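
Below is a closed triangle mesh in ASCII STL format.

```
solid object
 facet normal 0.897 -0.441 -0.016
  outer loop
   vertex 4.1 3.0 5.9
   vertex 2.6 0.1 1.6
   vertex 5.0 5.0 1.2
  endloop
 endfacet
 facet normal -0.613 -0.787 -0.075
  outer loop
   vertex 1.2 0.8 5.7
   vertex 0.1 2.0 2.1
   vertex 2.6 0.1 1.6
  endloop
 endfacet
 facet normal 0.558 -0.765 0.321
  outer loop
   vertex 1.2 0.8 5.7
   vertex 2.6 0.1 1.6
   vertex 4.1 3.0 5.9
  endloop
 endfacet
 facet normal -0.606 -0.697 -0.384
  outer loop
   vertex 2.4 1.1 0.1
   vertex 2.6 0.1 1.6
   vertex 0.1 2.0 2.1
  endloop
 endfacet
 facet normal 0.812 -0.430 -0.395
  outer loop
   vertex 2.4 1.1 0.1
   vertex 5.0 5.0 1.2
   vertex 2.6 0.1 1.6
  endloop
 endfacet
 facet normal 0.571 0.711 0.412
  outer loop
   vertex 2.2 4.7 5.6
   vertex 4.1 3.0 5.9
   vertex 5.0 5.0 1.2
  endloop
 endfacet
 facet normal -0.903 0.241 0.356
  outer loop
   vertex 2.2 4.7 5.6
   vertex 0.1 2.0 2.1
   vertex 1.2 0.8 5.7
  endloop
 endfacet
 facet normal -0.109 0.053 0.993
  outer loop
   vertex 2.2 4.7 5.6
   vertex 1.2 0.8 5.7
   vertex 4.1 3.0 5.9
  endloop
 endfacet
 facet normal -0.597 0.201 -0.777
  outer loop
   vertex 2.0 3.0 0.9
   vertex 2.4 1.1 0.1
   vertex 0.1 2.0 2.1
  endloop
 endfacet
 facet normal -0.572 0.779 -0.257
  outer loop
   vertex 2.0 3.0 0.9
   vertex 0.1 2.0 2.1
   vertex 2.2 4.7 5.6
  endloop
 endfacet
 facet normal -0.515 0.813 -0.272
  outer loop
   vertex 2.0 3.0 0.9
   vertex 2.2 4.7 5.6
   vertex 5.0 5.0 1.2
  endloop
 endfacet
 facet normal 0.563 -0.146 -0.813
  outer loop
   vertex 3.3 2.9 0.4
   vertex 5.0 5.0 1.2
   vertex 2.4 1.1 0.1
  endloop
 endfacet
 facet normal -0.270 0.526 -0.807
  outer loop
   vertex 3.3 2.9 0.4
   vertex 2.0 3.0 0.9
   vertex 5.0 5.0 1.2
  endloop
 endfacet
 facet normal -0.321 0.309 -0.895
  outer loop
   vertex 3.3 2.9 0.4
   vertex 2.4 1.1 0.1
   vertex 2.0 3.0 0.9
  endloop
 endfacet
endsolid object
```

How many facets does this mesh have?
14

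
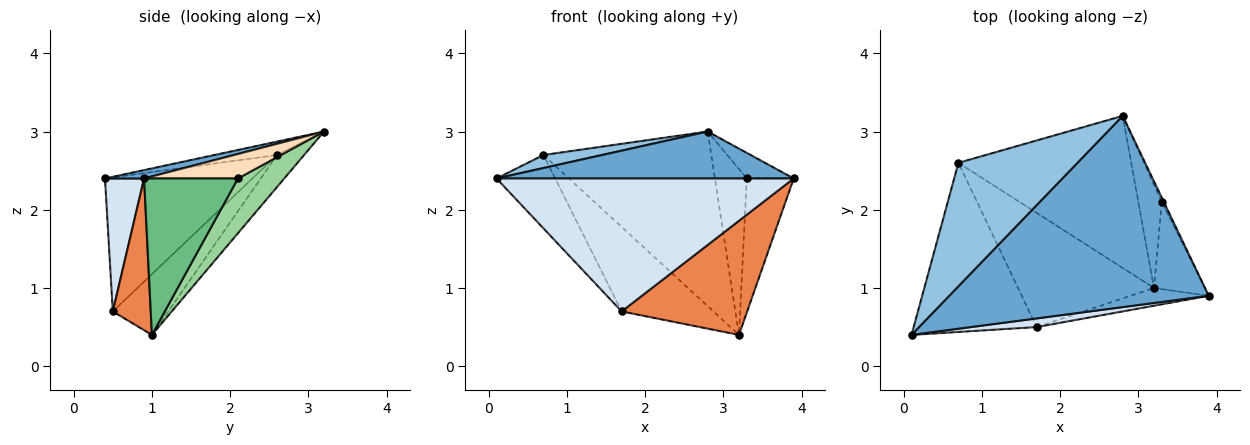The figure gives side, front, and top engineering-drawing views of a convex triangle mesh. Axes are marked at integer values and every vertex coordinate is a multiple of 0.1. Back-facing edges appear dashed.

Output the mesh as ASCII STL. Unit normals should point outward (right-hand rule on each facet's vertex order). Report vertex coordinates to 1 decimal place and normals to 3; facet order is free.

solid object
 facet normal 0.031 -0.238 0.971
  outer loop
   vertex 2.8 3.2 3.0
   vertex 0.1 0.4 2.4
   vertex 3.9 0.9 2.4
  endloop
 endfacet
 facet normal -0.111 -0.104 0.988
  outer loop
   vertex 0.7 2.6 2.7
   vertex 0.1 0.4 2.4
   vertex 2.8 3.2 3.0
  endloop
 endfacet
 facet normal -0.121 0.749 -0.652
  outer loop
   vertex 0.7 2.6 2.7
   vertex 2.8 3.2 3.0
   vertex 3.2 1.0 0.4
  endloop
 endfacet
 facet normal 0.130 -0.989 0.064
  outer loop
   vertex 1.7 0.5 0.7
   vertex 3.9 0.9 2.4
   vertex 0.1 0.4 2.4
  endloop
 endfacet
 facet normal 0.286 -0.947 -0.147
  outer loop
   vertex 1.7 0.5 0.7
   vertex 3.2 1.0 0.4
   vertex 3.9 0.9 2.4
  endloop
 endfacet
 facet normal -0.707 0.281 -0.649
  outer loop
   vertex 1.7 0.5 0.7
   vertex 0.1 0.4 2.4
   vertex 0.7 2.6 2.7
  endloop
 endfacet
 facet normal -0.338 0.560 -0.757
  outer loop
   vertex 1.7 0.5 0.7
   vertex 0.7 2.6 2.7
   vertex 3.2 1.0 0.4
  endloop
 endfacet
 facet normal 0.892 0.446 -0.074
  outer loop
   vertex 3.3 2.1 2.4
   vertex 2.8 3.2 3.0
   vertex 3.9 0.9 2.4
  endloop
 endfacet
 facet normal 0.859 0.429 -0.279
  outer loop
   vertex 3.3 2.1 2.4
   vertex 3.9 0.9 2.4
   vertex 3.2 1.0 0.4
  endloop
 endfacet
 facet normal 0.777 0.535 -0.333
  outer loop
   vertex 3.3 2.1 2.4
   vertex 3.2 1.0 0.4
   vertex 2.8 3.2 3.0
  endloop
 endfacet
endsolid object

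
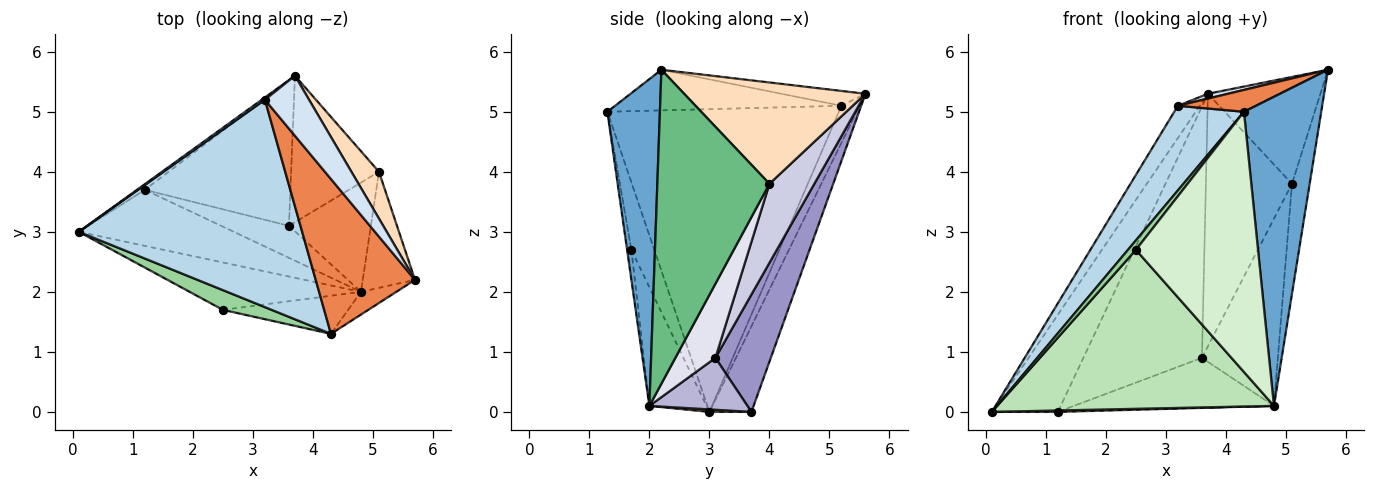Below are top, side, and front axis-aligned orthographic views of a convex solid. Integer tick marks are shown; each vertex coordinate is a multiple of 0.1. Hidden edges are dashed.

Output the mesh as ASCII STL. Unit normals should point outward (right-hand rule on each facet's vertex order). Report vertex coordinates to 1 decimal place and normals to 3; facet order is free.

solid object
 facet normal 0.561 -0.826 -0.061
  outer loop
   vertex 4.8 2.0 0.1
   vertex 5.7 2.2 5.7
   vertex 4.3 1.3 5.0
  endloop
 endfacet
 facet normal -0.637 0.769 0.056
  outer loop
   vertex 3.2 5.2 5.1
   vertex 3.7 5.6 5.3
   vertex 0.1 3.0 0.0
  endloop
 endfacet
 facet normal -0.782 -0.235 0.577
  outer loop
   vertex 3.2 5.2 5.1
   vertex 0.1 3.0 0.0
   vertex 4.3 1.3 5.0
  endloop
 endfacet
 facet normal -0.318 -0.076 0.945
  outer loop
   vertex 3.2 5.2 5.1
   vertex 5.7 2.2 5.7
   vertex 3.7 5.6 5.3
  endloop
 endfacet
 facet normal -0.376 -0.129 0.918
  outer loop
   vertex 3.2 5.2 5.1
   vertex 4.3 1.3 5.0
   vertex 5.7 2.2 5.7
  endloop
 endfacet
 facet normal -0.536 0.843 -0.049
  outer loop
   vertex 1.2 3.7 0.0
   vertex 0.1 3.0 0.0
   vertex 3.7 5.6 5.3
  endloop
 endfacet
 facet normal 0.016 -0.025 -1.000
  outer loop
   vertex 1.2 3.7 0.0
   vertex 4.8 2.0 0.1
   vertex 0.1 3.0 0.0
  endloop
 endfacet
 facet normal 0.828 0.514 0.225
  outer loop
   vertex 5.1 4.0 3.8
   vertex 3.7 5.6 5.3
   vertex 5.7 2.2 5.7
  endloop
 endfacet
 facet normal 0.975 0.154 -0.162
  outer loop
   vertex 5.1 4.0 3.8
   vertex 5.7 2.2 5.7
   vertex 4.8 2.0 0.1
  endloop
 endfacet
 facet normal -0.781 -0.270 0.564
  outer loop
   vertex 2.5 1.7 2.7
   vertex 4.3 1.3 5.0
   vertex 0.1 3.0 0.0
  endloop
 endfacet
 facet normal -0.194 -0.940 -0.280
  outer loop
   vertex 2.5 1.7 2.7
   vertex 0.1 3.0 0.0
   vertex 4.8 2.0 0.1
  endloop
 endfacet
 facet normal -0.035 -0.989 -0.145
  outer loop
   vertex 2.5 1.7 2.7
   vertex 4.8 2.0 0.1
   vertex 4.3 1.3 5.0
  endloop
 endfacet
 facet normal 0.375 0.802 -0.464
  outer loop
   vertex 3.6 3.1 0.9
   vertex 1.2 3.7 0.0
   vertex 3.7 5.6 5.3
  endloop
 endfacet
 facet normal 0.381 0.779 -0.498
  outer loop
   vertex 3.6 3.1 0.9
   vertex 4.8 2.0 0.1
   vertex 1.2 3.7 0.0
  endloop
 endfacet
 facet normal 0.411 0.789 -0.457
  outer loop
   vertex 3.6 3.1 0.9
   vertex 3.7 5.6 5.3
   vertex 5.1 4.0 3.8
  endloop
 endfacet
 facet normal 0.415 0.786 -0.458
  outer loop
   vertex 3.6 3.1 0.9
   vertex 5.1 4.0 3.8
   vertex 4.8 2.0 0.1
  endloop
 endfacet
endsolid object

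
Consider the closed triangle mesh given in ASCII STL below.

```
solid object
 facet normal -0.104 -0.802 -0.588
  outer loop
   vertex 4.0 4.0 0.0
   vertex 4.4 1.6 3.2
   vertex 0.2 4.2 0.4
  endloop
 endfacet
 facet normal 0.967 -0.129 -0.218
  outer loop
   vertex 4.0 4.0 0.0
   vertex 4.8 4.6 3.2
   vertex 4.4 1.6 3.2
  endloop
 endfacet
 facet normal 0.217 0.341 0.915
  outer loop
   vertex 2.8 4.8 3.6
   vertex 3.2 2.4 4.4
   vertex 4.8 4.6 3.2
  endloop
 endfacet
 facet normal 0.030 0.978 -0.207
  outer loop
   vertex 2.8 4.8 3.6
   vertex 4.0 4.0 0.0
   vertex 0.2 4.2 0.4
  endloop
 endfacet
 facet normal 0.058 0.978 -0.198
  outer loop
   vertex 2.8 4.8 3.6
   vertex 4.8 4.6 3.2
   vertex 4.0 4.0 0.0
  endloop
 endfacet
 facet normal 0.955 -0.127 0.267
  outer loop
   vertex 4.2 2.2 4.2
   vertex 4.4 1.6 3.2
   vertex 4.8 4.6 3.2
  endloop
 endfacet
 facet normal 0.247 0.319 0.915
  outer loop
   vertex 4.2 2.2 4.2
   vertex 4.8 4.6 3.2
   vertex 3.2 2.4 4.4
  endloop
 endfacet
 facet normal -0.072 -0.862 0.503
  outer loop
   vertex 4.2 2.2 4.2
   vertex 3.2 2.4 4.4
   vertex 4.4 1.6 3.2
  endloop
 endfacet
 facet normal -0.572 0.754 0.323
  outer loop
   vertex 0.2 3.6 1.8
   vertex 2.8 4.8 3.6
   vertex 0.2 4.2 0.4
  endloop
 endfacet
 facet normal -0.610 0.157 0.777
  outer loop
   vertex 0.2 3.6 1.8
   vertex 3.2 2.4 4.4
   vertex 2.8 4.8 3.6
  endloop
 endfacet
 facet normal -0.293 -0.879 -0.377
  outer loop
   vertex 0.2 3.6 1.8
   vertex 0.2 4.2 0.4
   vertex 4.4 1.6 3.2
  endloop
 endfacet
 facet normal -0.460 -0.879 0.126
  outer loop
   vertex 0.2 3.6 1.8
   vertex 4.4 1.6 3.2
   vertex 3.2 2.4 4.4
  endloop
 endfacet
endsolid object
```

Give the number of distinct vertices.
8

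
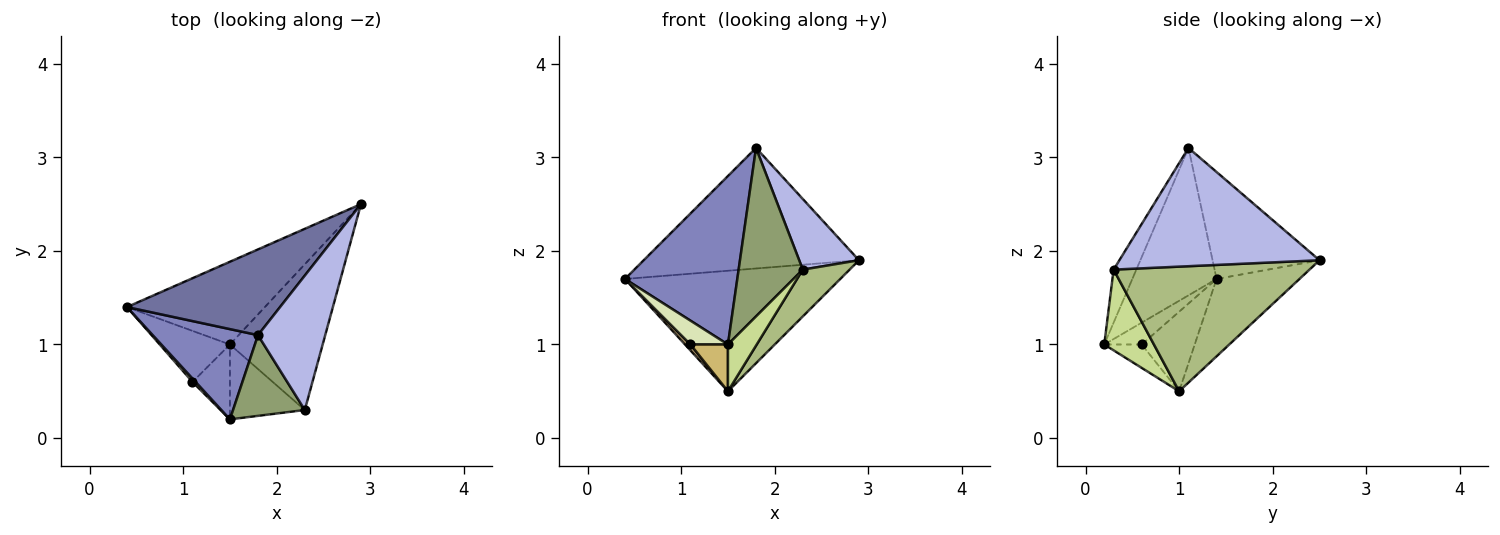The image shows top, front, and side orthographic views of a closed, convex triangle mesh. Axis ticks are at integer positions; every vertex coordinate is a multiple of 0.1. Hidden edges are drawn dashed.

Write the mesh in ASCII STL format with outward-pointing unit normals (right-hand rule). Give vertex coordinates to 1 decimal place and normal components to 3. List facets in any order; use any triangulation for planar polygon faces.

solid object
 facet normal -0.375 0.755 0.537
  outer loop
   vertex 1.8 1.1 3.1
   vertex 2.9 2.5 1.9
   vertex 0.4 1.4 1.7
  endloop
 endfacet
 facet normal -0.551 -0.735 0.394
  outer loop
   vertex 1.8 1.1 3.1
   vertex 0.4 1.4 1.7
   vertex 1.5 0.2 1.0
  endloop
 endfacet
 facet normal -0.303 0.786 -0.539
  outer loop
   vertex 1.5 1.0 0.5
   vertex 0.4 1.4 1.7
   vertex 2.9 2.5 1.9
  endloop
 endfacet
 facet normal 0.842 -0.251 0.478
  outer loop
   vertex 2.3 0.3 1.8
   vertex 2.9 2.5 1.9
   vertex 1.8 1.1 3.1
  endloop
 endfacet
 facet normal -0.304 -0.859 0.412
  outer loop
   vertex 2.3 0.3 1.8
   vertex 1.8 1.1 3.1
   vertex 1.5 0.2 1.0
  endloop
 endfacet
 facet normal 0.788 -0.188 -0.586
  outer loop
   vertex 2.3 0.3 1.8
   vertex 1.5 1.0 0.5
   vertex 2.9 2.5 1.9
  endloop
 endfacet
 facet normal 0.675 -0.391 -0.626
  outer loop
   vertex 2.3 0.3 1.8
   vertex 1.5 0.2 1.0
   vertex 1.5 1.0 0.5
  endloop
 endfacet
 facet normal -0.704 -0.704 0.101
  outer loop
   vertex 1.1 0.6 1.0
   vertex 1.5 0.2 1.0
   vertex 0.4 1.4 1.7
  endloop
 endfacet
 facet normal -0.748 -0.077 -0.660
  outer loop
   vertex 1.1 0.6 1.0
   vertex 0.4 1.4 1.7
   vertex 1.5 1.0 0.5
  endloop
 endfacet
 facet normal -0.468 -0.468 -0.749
  outer loop
   vertex 1.1 0.6 1.0
   vertex 1.5 1.0 0.5
   vertex 1.5 0.2 1.0
  endloop
 endfacet
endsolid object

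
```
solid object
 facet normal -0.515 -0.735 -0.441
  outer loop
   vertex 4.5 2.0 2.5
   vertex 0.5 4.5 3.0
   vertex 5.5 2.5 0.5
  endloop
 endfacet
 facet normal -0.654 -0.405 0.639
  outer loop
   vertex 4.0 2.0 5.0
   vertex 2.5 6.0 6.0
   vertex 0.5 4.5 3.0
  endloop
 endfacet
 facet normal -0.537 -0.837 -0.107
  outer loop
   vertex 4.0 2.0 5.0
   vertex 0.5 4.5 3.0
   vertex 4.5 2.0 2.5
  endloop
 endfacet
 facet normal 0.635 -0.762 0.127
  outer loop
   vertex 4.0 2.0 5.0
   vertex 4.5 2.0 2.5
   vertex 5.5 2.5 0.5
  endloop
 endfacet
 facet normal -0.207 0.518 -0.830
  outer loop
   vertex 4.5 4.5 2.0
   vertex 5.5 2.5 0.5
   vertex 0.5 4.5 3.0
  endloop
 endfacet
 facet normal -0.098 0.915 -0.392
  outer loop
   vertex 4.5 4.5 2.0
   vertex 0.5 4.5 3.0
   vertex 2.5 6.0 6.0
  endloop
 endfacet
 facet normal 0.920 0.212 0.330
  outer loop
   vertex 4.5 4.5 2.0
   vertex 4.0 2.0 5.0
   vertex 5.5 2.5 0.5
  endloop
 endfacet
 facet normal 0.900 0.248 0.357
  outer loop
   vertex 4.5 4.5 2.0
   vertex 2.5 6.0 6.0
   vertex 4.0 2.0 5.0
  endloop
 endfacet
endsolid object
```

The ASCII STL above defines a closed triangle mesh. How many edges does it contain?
12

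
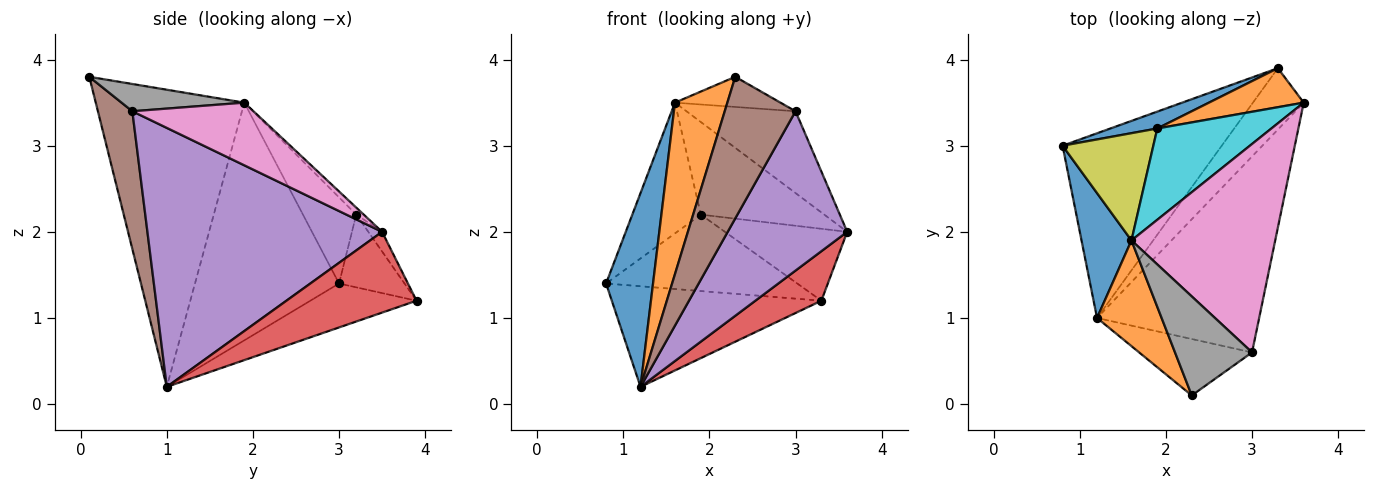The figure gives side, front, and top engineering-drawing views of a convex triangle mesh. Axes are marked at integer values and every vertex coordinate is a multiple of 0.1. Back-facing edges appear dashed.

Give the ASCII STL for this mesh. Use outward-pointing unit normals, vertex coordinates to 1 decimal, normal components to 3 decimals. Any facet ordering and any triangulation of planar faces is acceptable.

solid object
 facet normal -0.932 -0.304 0.196
  outer loop
   vertex 1.6 1.9 3.5
   vertex 0.8 3.0 1.4
   vertex 1.2 1.0 0.2
  endloop
 endfacet
 facet normal -0.924 -0.326 0.201
  outer loop
   vertex 1.6 1.9 3.5
   vertex 1.2 1.0 0.2
   vertex 2.3 0.1 3.8
  endloop
 endfacet
 facet normal -0.236 0.465 -0.853
  outer loop
   vertex 3.3 3.9 1.2
   vertex 1.2 1.0 0.2
   vertex 0.8 3.0 1.4
  endloop
 endfacet
 facet normal 0.778 -0.395 -0.489
  outer loop
   vertex 3.3 3.9 1.2
   vertex 3.6 3.5 2.0
   vertex 1.2 1.0 0.2
  endloop
 endfacet
 facet normal 0.778 -0.396 -0.487
  outer loop
   vertex 3.0 0.6 3.4
   vertex 1.2 1.0 0.2
   vertex 3.6 3.5 2.0
  endloop
 endfacet
 facet normal 0.412 -0.846 -0.337
  outer loop
   vertex 3.0 0.6 3.4
   vertex 2.3 0.1 3.8
   vertex 1.2 1.0 0.2
  endloop
 endfacet
 facet normal 0.376 0.339 0.863
  outer loop
   vertex 3.0 0.6 3.4
   vertex 3.6 3.5 2.0
   vertex 1.6 1.9 3.5
  endloop
 endfacet
 facet normal 0.321 0.276 0.906
  outer loop
   vertex 3.0 0.6 3.4
   vertex 1.6 1.9 3.5
   vertex 2.3 0.1 3.8
  endloop
 endfacet
 facet normal -0.516 0.662 0.543
  outer loop
   vertex 1.9 3.2 2.2
   vertex 0.8 3.0 1.4
   vertex 1.6 1.9 3.5
  endloop
 endfacet
 facet normal -0.043 0.711 0.701
  outer loop
   vertex 1.9 3.2 2.2
   vertex 1.6 1.9 3.5
   vertex 3.6 3.5 2.0
  endloop
 endfacet
 facet normal -0.317 0.926 0.204
  outer loop
   vertex 1.9 3.2 2.2
   vertex 3.3 3.9 1.2
   vertex 0.8 3.0 1.4
  endloop
 endfacet
 facet normal -0.099 0.875 0.474
  outer loop
   vertex 1.9 3.2 2.2
   vertex 3.6 3.5 2.0
   vertex 3.3 3.9 1.2
  endloop
 endfacet
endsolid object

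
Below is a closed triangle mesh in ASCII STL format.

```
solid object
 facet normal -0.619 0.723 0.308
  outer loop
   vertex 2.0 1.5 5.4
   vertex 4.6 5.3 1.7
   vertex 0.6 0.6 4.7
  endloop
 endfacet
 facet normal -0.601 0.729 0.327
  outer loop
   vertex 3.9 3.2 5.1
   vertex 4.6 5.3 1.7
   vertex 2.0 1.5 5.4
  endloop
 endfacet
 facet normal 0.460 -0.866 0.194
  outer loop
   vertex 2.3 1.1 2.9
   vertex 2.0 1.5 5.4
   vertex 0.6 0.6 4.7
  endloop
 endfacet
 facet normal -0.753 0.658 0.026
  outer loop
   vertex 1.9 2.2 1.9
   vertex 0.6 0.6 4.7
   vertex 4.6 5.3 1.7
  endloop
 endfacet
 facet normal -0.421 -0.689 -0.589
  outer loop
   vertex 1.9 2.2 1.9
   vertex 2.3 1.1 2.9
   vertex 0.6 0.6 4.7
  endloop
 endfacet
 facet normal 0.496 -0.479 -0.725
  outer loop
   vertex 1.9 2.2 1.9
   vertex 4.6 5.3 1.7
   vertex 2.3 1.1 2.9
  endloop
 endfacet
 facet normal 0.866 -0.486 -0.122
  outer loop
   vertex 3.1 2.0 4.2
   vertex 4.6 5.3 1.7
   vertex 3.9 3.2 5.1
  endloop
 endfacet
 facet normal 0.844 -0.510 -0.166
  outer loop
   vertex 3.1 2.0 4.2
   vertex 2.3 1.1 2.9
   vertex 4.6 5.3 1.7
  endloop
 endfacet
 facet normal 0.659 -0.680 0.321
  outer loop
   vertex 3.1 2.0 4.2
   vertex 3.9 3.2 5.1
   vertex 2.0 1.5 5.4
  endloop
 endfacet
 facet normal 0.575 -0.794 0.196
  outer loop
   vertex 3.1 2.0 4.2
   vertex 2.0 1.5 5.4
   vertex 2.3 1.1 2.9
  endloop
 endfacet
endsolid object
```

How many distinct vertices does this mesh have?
7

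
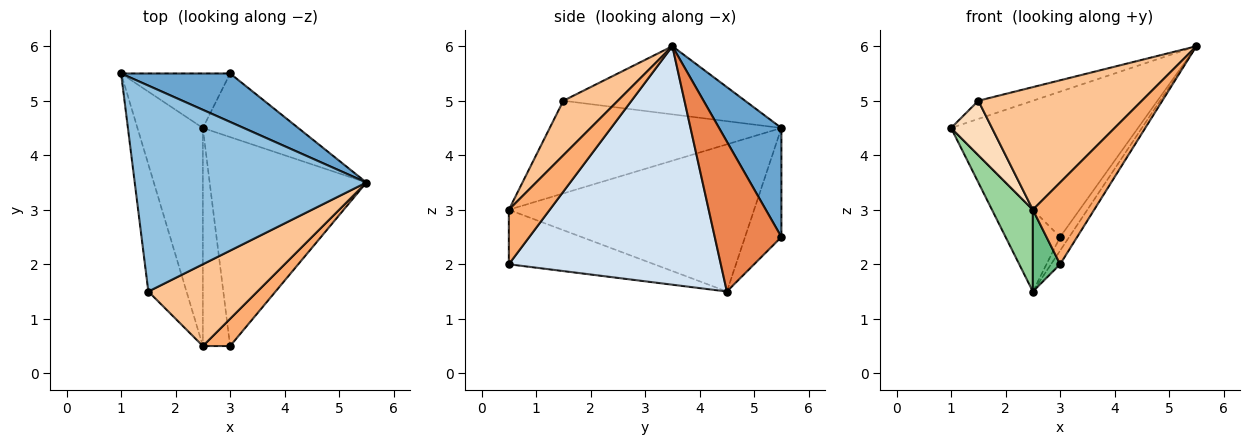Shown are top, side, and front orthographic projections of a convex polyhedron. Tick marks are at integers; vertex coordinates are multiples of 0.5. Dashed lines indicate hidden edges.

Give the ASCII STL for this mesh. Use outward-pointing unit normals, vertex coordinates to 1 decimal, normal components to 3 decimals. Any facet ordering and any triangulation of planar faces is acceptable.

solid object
 facet normal 0.302 0.905 0.302
  outer loop
   vertex 3.0 5.5 2.5
   vertex 1.0 5.5 4.5
   vertex 5.5 3.5 6.0
  endloop
 endfacet
 facet normal -0.281 0.084 0.956
  outer loop
   vertex 1.5 1.5 5.0
   vertex 5.5 3.5 6.0
   vertex 1.0 5.5 4.5
  endloop
 endfacet
 facet normal -0.485 0.728 -0.485
  outer loop
   vertex 2.5 4.5 1.5
   vertex 1.0 5.5 4.5
   vertex 3.0 5.5 2.5
  endloop
 endfacet
 facet normal 0.835 0.036 -0.549
  outer loop
   vertex 2.5 4.5 1.5
   vertex 5.5 3.5 6.0
   vertex 3.0 0.5 2.0
  endloop
 endfacet
 facet normal 0.838 0.114 -0.533
  outer loop
   vertex 2.5 4.5 1.5
   vertex 3.0 5.5 2.5
   vertex 5.5 3.5 6.0
  endloop
 endfacet
 facet normal 0.535 -0.802 0.267
  outer loop
   vertex 2.5 0.5 3.0
   vertex 3.0 0.5 2.0
   vertex 5.5 3.5 6.0
  endloop
 endfacet
 facet normal 0.267 -0.802 0.535
  outer loop
   vertex 2.5 0.5 3.0
   vertex 5.5 3.5 6.0
   vertex 1.5 1.5 5.0
  endloop
 endfacet
 facet normal -0.913 -0.161 -0.376
  outer loop
   vertex 2.5 0.5 3.0
   vertex 1.5 1.5 5.0
   vertex 1.0 5.5 4.5
  endloop
 endfacet
 facet normal -0.882 -0.165 -0.441
  outer loop
   vertex 2.5 0.5 3.0
   vertex 2.5 4.5 1.5
   vertex 3.0 0.5 2.0
  endloop
 endfacet
 facet normal -0.903 -0.151 -0.402
  outer loop
   vertex 2.5 0.5 3.0
   vertex 1.0 5.5 4.5
   vertex 2.5 4.5 1.5
  endloop
 endfacet
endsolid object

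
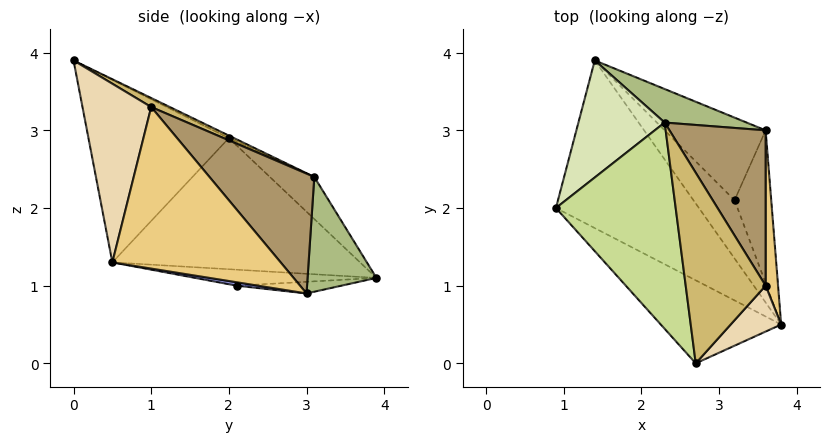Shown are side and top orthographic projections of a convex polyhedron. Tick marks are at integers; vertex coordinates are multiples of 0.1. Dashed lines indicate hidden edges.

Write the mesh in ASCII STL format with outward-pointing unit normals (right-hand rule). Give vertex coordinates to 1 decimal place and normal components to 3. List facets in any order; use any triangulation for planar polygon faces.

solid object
 facet normal -0.582 -0.716 -0.384
  outer loop
   vertex 2.7 0.0 3.9
   vertex 0.9 2.0 2.9
   vertex 3.8 0.5 1.3
  endloop
 endfacet
 facet normal -0.600 -0.462 -0.654
  outer loop
   vertex 1.4 3.9 1.1
   vertex 3.8 0.5 1.3
   vertex 0.9 2.0 2.9
  endloop
 endfacet
 facet normal 0.092 -0.150 -0.984
  outer loop
   vertex 3.2 2.1 1.0
   vertex 3.6 3.0 0.9
   vertex 3.8 0.5 1.3
  endloop
 endfacet
 facet normal -0.346 -0.297 -0.890
  outer loop
   vertex 3.2 2.1 1.0
   vertex 3.8 0.5 1.3
   vertex 1.4 3.9 1.1
  endloop
 endfacet
 facet normal -0.114 -0.059 -0.992
  outer loop
   vertex 3.2 2.1 1.0
   vertex 1.4 3.9 1.1
   vertex 3.6 3.0 0.9
  endloop
 endfacet
 facet normal 0.385 0.881 0.275
  outer loop
   vertex 2.3 3.1 2.4
   vertex 3.6 3.0 0.9
   vertex 1.4 3.9 1.1
  endloop
 endfacet
 facet normal -0.019 0.434 0.901
  outer loop
   vertex 2.3 3.1 2.4
   vertex 0.9 2.0 2.9
   vertex 2.7 0.0 3.9
  endloop
 endfacet
 facet normal -0.315 0.695 0.646
  outer loop
   vertex 2.3 3.1 2.4
   vertex 1.4 3.9 1.1
   vertex 0.9 2.0 2.9
  endloop
 endfacet
 facet normal 0.624 0.601 0.500
  outer loop
   vertex 3.6 1.0 3.3
   vertex 3.6 3.0 0.9
   vertex 2.3 3.1 2.4
  endloop
 endfacet
 facet normal 0.100 0.444 0.890
  outer loop
   vertex 3.6 1.0 3.3
   vertex 2.3 3.1 2.4
   vertex 2.7 0.0 3.9
  endloop
 endfacet
 facet normal 0.993 0.092 0.076
  outer loop
   vertex 3.6 1.0 3.3
   vertex 3.8 0.5 1.3
   vertex 3.6 3.0 0.9
  endloop
 endfacet
 facet normal 0.787 -0.575 0.222
  outer loop
   vertex 3.6 1.0 3.3
   vertex 2.7 0.0 3.9
   vertex 3.8 0.5 1.3
  endloop
 endfacet
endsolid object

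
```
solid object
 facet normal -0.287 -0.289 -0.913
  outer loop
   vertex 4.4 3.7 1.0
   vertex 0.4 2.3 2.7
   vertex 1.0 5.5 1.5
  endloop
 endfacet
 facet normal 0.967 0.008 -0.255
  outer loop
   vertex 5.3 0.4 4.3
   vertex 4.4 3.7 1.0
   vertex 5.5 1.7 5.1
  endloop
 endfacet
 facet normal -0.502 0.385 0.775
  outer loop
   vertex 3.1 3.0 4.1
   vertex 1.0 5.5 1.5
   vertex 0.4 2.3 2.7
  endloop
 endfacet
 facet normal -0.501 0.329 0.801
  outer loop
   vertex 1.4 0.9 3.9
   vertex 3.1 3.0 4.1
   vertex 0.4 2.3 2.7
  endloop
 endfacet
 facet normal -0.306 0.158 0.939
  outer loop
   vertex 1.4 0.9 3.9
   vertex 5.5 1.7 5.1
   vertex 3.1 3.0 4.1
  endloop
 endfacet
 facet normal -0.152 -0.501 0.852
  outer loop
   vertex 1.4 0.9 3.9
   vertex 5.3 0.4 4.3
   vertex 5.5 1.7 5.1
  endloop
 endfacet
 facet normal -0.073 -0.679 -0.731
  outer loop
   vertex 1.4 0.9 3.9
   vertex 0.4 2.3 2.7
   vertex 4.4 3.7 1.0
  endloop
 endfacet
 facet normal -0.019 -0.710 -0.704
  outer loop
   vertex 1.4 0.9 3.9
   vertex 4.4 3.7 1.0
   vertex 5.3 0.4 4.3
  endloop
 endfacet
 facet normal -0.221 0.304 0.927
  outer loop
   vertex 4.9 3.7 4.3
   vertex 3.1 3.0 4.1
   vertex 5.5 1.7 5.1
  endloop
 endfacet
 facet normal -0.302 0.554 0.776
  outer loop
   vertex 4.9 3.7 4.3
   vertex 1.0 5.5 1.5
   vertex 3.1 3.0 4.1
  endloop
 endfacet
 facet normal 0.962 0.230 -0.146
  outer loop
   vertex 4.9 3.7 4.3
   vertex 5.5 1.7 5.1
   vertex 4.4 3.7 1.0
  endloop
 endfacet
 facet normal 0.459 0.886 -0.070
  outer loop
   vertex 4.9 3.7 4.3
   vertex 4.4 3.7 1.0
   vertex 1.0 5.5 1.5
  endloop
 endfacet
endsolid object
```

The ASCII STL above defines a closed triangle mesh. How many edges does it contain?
18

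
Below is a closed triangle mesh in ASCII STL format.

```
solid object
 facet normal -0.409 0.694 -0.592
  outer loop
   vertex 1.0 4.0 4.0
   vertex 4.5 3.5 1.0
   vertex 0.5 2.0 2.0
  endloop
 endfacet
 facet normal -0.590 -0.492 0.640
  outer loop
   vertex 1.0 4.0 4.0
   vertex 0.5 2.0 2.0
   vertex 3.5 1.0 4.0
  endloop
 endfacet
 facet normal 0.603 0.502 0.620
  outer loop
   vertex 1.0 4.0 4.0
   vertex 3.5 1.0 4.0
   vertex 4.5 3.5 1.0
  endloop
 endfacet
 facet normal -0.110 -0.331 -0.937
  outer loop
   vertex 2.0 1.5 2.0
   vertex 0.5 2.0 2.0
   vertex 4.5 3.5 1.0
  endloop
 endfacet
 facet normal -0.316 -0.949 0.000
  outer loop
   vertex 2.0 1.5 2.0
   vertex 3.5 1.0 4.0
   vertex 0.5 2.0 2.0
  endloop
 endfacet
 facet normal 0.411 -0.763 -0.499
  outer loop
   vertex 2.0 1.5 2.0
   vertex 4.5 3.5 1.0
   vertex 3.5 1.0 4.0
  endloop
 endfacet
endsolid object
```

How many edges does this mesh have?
9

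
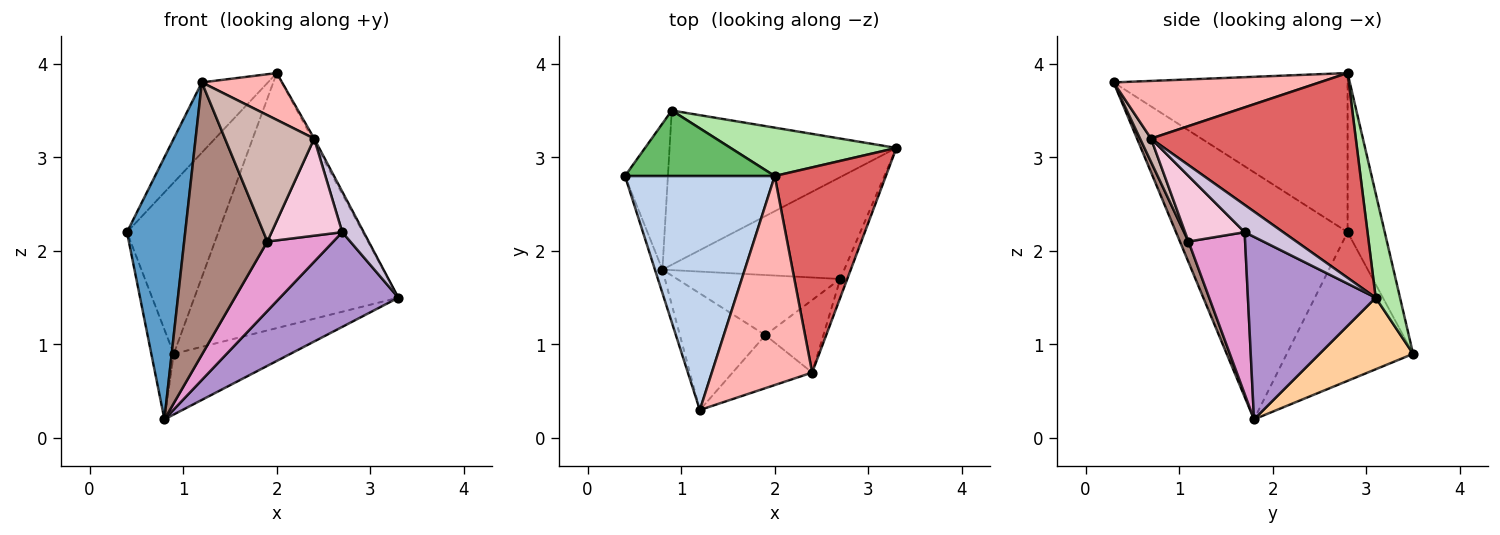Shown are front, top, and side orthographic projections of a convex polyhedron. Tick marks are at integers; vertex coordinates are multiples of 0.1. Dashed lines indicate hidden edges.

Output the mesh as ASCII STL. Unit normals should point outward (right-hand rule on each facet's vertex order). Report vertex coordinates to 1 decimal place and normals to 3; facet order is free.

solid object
 facet normal -0.947 -0.321 -0.029
  outer loop
   vertex 0.8 1.8 0.2
   vertex 1.2 0.3 3.8
   vertex 0.4 2.8 2.2
  endloop
 endfacet
 facet normal -0.713 0.201 0.671
  outer loop
   vertex 2.0 2.8 3.9
   vertex 0.4 2.8 2.2
   vertex 1.2 0.3 3.8
  endloop
 endfacet
 facet normal -0.947 0.168 -0.274
  outer loop
   vertex 0.9 3.5 0.9
   vertex 0.8 1.8 0.2
   vertex 0.4 2.8 2.2
  endloop
 endfacet
 facet normal 0.282 0.351 -0.893
  outer loop
   vertex 0.9 3.5 0.9
   vertex 3.3 3.1 1.5
   vertex 0.8 1.8 0.2
  endloop
 endfacet
 facet normal -0.355 0.873 0.334
  outer loop
   vertex 0.9 3.5 0.9
   vertex 0.4 2.8 2.2
   vertex 2.0 2.8 3.9
  endloop
 endfacet
 facet normal 0.116 0.976 0.185
  outer loop
   vertex 0.9 3.5 0.9
   vertex 2.0 2.8 3.9
   vertex 3.3 3.1 1.5
  endloop
 endfacet
 facet normal 0.879 0.008 0.477
  outer loop
   vertex 2.4 0.7 3.2
   vertex 3.3 3.1 1.5
   vertex 2.0 2.8 3.9
  endloop
 endfacet
 facet normal 0.489 -0.191 0.851
  outer loop
   vertex 2.4 0.7 3.2
   vertex 2.0 2.8 3.9
   vertex 1.2 0.3 3.8
  endloop
 endfacet
 facet normal 0.592 -0.549 -0.590
  outer loop
   vertex 2.7 1.7 2.2
   vertex 0.8 1.8 0.2
   vertex 3.3 3.1 1.5
  endloop
 endfacet
 facet normal 0.852 -0.475 -0.219
  outer loop
   vertex 2.7 1.7 2.2
   vertex 3.3 3.1 1.5
   vertex 2.4 0.7 3.2
  endloop
 endfacet
 facet normal 0.094 -0.915 -0.392
  outer loop
   vertex 1.9 1.1 2.1
   vertex 1.2 0.3 3.8
   vertex 0.8 1.8 0.2
  endloop
 endfacet
 facet normal 0.113 -0.916 -0.385
  outer loop
   vertex 1.9 1.1 2.1
   vertex 2.4 0.7 3.2
   vertex 1.2 0.3 3.8
  endloop
 endfacet
 facet normal 0.544 -0.634 -0.549
  outer loop
   vertex 1.9 1.1 2.1
   vertex 0.8 1.8 0.2
   vertex 2.7 1.7 2.2
  endloop
 endfacet
 facet normal 0.560 -0.664 -0.496
  outer loop
   vertex 1.9 1.1 2.1
   vertex 2.7 1.7 2.2
   vertex 2.4 0.7 3.2
  endloop
 endfacet
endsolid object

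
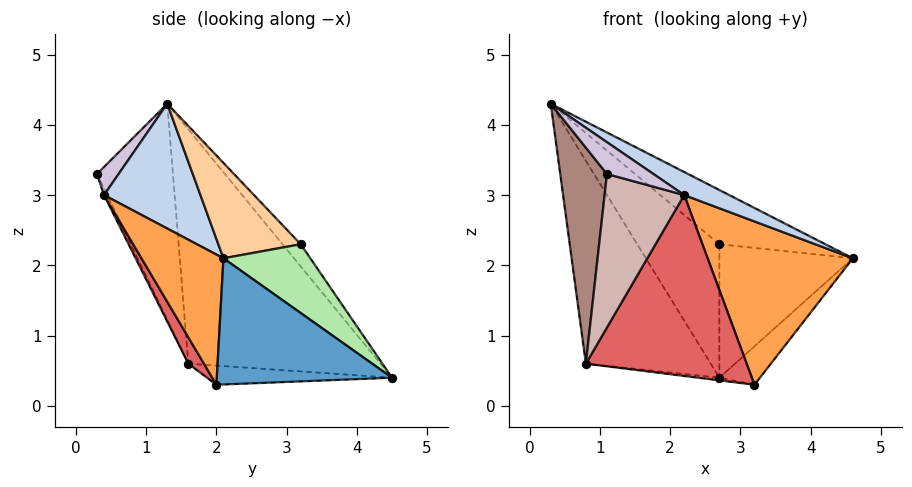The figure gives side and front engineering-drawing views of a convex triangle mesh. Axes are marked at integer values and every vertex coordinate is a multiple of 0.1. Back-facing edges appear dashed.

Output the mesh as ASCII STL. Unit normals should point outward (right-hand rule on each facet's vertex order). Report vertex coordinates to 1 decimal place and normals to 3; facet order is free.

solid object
 facet normal 0.772 0.179 -0.610
  outer loop
   vertex 3.2 2.0 0.3
   vertex 2.7 4.5 0.4
   vertex 4.6 2.1 2.1
  endloop
 endfacet
 facet normal 0.477 -0.222 0.851
  outer loop
   vertex 2.2 0.4 3.0
   vertex 4.6 2.1 2.1
   vertex 0.3 1.3 4.3
  endloop
 endfacet
 facet normal 0.466 -0.826 -0.317
  outer loop
   vertex 2.2 0.4 3.0
   vertex 3.2 2.0 0.3
   vertex 4.6 2.1 2.1
  endloop
 endfacet
 facet normal 0.343 0.441 0.830
  outer loop
   vertex 2.7 3.2 2.3
   vertex 0.3 1.3 4.3
   vertex 4.6 2.1 2.1
  endloop
 endfacet
 facet normal -0.180 0.812 0.555
  outer loop
   vertex 2.7 3.2 2.3
   vertex 2.7 4.5 0.4
   vertex 0.3 1.3 4.3
  endloop
 endfacet
 facet normal 0.473 0.727 0.497
  outer loop
   vertex 2.7 3.2 2.3
   vertex 4.6 2.1 2.1
   vertex 2.7 4.5 0.4
  endloop
 endfacet
 facet normal 0.085 -0.871 -0.485
  outer loop
   vertex 0.8 1.6 0.6
   vertex 3.2 2.0 0.3
   vertex 2.2 0.4 3.0
  endloop
 endfacet
 facet normal -0.126 0.014 -0.992
  outer loop
   vertex 0.8 1.6 0.6
   vertex 2.7 4.5 0.4
   vertex 3.2 2.0 0.3
  endloop
 endfacet
 facet normal -0.837 0.543 -0.069
  outer loop
   vertex 0.8 1.6 0.6
   vertex 0.3 1.3 4.3
   vertex 2.7 4.5 0.4
  endloop
 endfacet
 facet normal 0.264 -0.568 0.779
  outer loop
   vertex 1.1 0.3 3.3
   vertex 2.2 0.4 3.0
   vertex 0.3 1.3 4.3
  endloop
 endfacet
 facet normal -0.841 -0.517 -0.156
  outer loop
   vertex 1.1 0.3 3.3
   vertex 0.3 1.3 4.3
   vertex 0.8 1.6 0.6
  endloop
 endfacet
 facet normal -0.035 -0.902 -0.430
  outer loop
   vertex 1.1 0.3 3.3
   vertex 0.8 1.6 0.6
   vertex 2.2 0.4 3.0
  endloop
 endfacet
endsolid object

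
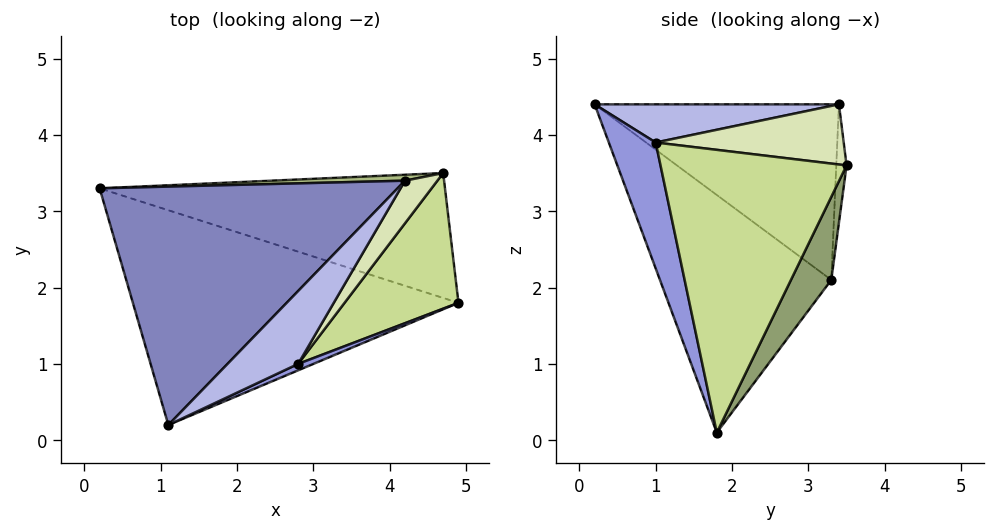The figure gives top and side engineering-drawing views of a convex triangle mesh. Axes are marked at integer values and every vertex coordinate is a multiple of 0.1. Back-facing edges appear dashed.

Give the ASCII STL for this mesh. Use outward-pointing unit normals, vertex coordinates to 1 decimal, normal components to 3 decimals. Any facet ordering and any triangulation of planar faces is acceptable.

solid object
 facet normal -0.467 -0.610 -0.640
  outer loop
   vertex 1.1 0.2 4.4
   vertex 0.2 3.3 2.1
   vertex 4.9 1.8 0.1
  endloop
 endfacet
 facet normal -0.456 0.441 0.773
  outer loop
   vertex 4.2 3.4 4.4
   vertex 0.2 3.3 2.1
   vertex 1.1 0.2 4.4
  endloop
 endfacet
 facet normal 0.438 -0.897 0.053
  outer loop
   vertex 2.8 1.0 3.9
   vertex 1.1 0.2 4.4
   vertex 4.9 1.8 0.1
  endloop
 endfacet
 facet normal 0.432 -0.418 0.799
  outer loop
   vertex 2.8 1.0 3.9
   vertex 4.2 3.4 4.4
   vertex 1.1 0.2 4.4
  endloop
 endfacet
 facet normal 0.103 0.897 -0.430
  outer loop
   vertex 4.7 3.5 3.6
   vertex 4.9 1.8 0.1
   vertex 0.2 3.3 2.1
  endloop
 endfacet
 facet normal -0.071 0.994 0.080
  outer loop
   vertex 4.7 3.5 3.6
   vertex 0.2 3.3 2.1
   vertex 4.2 3.4 4.4
  endloop
 endfacet
 facet normal 0.774 -0.551 0.312
  outer loop
   vertex 4.7 3.5 3.6
   vertex 2.8 1.0 3.9
   vertex 4.9 1.8 0.1
  endloop
 endfacet
 facet normal 0.751 -0.522 0.404
  outer loop
   vertex 4.7 3.5 3.6
   vertex 4.2 3.4 4.4
   vertex 2.8 1.0 3.9
  endloop
 endfacet
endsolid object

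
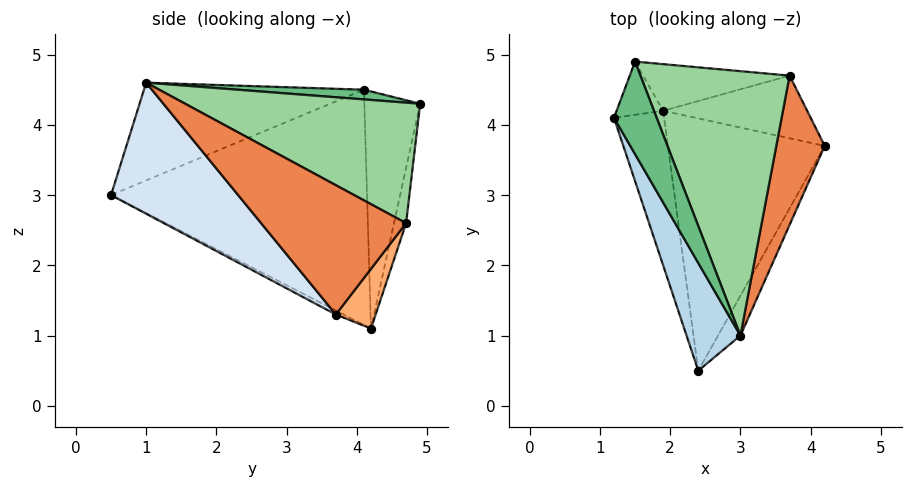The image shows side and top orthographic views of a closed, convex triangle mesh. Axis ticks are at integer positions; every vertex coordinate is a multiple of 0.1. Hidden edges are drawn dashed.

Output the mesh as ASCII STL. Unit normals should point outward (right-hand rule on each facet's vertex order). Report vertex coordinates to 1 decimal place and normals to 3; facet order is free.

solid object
 facet normal -0.951 -0.233 -0.203
  outer loop
   vertex 1.9 4.2 1.1
   vertex 2.4 0.5 3.0
   vertex 1.2 4.1 4.5
  endloop
 endfacet
 facet normal -0.023 -0.459 -0.888
  outer loop
   vertex 1.9 4.2 1.1
   vertex 4.2 3.7 1.3
   vertex 2.4 0.5 3.0
  endloop
 endfacet
 facet normal -0.786 -0.442 0.433
  outer loop
   vertex 3.0 1.0 4.6
   vertex 1.2 4.1 4.5
   vertex 2.4 0.5 3.0
  endloop
 endfacet
 facet normal 0.829 -0.541 -0.142
  outer loop
   vertex 3.0 1.0 4.6
   vertex 2.4 0.5 3.0
   vertex 4.2 3.7 1.3
  endloop
 endfacet
 facet normal 0.936 0.012 0.351
  outer loop
   vertex 3.7 4.7 2.6
   vertex 3.0 1.0 4.6
   vertex 4.2 3.7 1.3
  endloop
 endfacet
 facet normal 0.223 0.812 -0.539
  outer loop
   vertex 3.7 4.7 2.6
   vertex 4.2 3.7 1.3
   vertex 1.9 4.2 1.1
  endloop
 endfacet
 facet normal -0.935 0.305 -0.183
  outer loop
   vertex 1.5 4.9 4.3
   vertex 1.9 4.2 1.1
   vertex 1.2 4.1 4.5
  endloop
 endfacet
 facet normal -0.084 0.971 -0.223
  outer loop
   vertex 1.5 4.9 4.3
   vertex 3.7 4.7 2.6
   vertex 1.9 4.2 1.1
  endloop
 endfacet
 facet normal 0.219 0.158 0.963
  outer loop
   vertex 1.5 4.9 4.3
   vertex 1.2 4.1 4.5
   vertex 3.0 1.0 4.6
  endloop
 endfacet
 facet normal 0.602 0.289 0.745
  outer loop
   vertex 1.5 4.9 4.3
   vertex 3.0 1.0 4.6
   vertex 3.7 4.7 2.6
  endloop
 endfacet
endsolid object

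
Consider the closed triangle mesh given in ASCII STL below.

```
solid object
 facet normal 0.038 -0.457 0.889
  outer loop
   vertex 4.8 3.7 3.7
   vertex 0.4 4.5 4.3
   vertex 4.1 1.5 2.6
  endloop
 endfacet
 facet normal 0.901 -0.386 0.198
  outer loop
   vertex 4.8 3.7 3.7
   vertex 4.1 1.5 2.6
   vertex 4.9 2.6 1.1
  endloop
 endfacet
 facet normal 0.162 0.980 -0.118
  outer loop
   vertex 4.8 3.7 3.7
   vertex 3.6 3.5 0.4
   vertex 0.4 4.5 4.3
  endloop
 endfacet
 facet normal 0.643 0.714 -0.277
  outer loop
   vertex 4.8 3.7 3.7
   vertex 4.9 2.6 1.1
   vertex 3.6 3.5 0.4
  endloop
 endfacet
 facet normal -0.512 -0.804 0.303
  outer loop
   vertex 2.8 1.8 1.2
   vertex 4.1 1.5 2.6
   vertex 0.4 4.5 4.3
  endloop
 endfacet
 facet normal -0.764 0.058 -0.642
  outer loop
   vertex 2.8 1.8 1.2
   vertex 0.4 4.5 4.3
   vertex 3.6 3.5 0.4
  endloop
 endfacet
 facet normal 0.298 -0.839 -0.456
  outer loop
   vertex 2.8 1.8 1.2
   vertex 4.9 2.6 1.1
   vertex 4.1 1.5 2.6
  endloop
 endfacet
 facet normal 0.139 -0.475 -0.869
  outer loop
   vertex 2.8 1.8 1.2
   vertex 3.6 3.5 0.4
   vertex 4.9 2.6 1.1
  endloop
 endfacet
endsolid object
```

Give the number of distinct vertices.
6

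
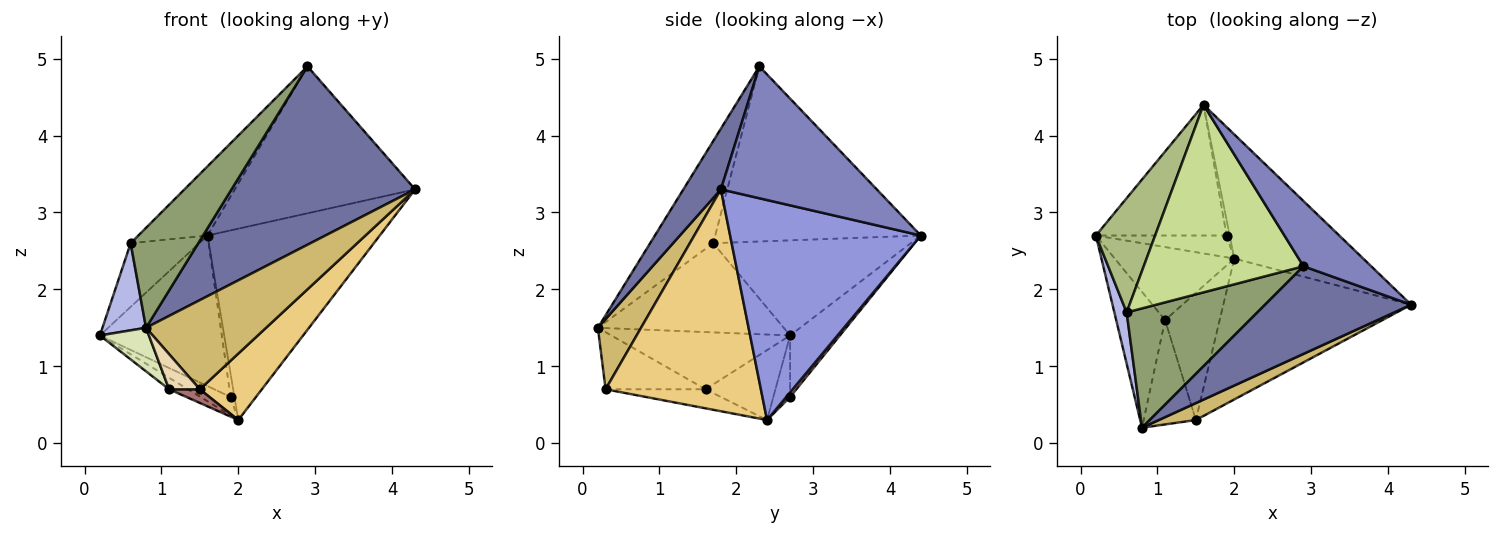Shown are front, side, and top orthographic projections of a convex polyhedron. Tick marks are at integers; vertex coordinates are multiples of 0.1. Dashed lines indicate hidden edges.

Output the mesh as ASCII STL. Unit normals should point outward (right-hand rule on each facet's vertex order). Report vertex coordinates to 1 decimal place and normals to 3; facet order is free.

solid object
 facet normal 0.180 -0.883 0.434
  outer loop
   vertex 2.9 2.3 4.9
   vertex 0.8 0.2 1.5
   vertex 4.3 1.8 3.3
  endloop
 endfacet
 facet normal 0.620 0.717 0.318
  outer loop
   vertex 1.6 4.4 2.7
   vertex 2.9 2.3 4.9
   vertex 4.3 1.8 3.3
  endloop
 endfacet
 facet normal 0.681 0.615 -0.399
  outer loop
   vertex 2.0 2.4 0.3
   vertex 1.6 4.4 2.7
   vertex 4.3 1.8 3.3
  endloop
 endfacet
 facet normal -0.965 -0.226 0.133
  outer loop
   vertex 0.6 1.7 2.6
   vertex 0.2 2.7 1.4
   vertex 0.8 0.2 1.5
  endloop
 endfacet
 facet normal -0.514 -0.551 0.658
  outer loop
   vertex 0.6 1.7 2.6
   vertex 0.8 0.2 1.5
   vertex 2.9 2.3 4.9
  endloop
 endfacet
 facet normal -0.814 0.283 0.507
  outer loop
   vertex 0.6 1.7 2.6
   vertex 1.6 4.4 2.7
   vertex 0.2 2.7 1.4
  endloop
 endfacet
 facet normal -0.717 0.241 0.654
  outer loop
   vertex 0.6 1.7 2.6
   vertex 2.9 2.3 4.9
   vertex 1.6 4.4 2.7
  endloop
 endfacet
 facet normal -0.744 -0.204 -0.636
  outer loop
   vertex 1.1 1.6 0.7
   vertex 0.8 0.2 1.5
   vertex 0.2 2.7 1.4
  endloop
 endfacet
 facet normal -0.500 0.135 -0.855
  outer loop
   vertex 1.1 1.6 0.7
   vertex 0.2 2.7 1.4
   vertex 2.0 2.4 0.3
  endloop
 endfacet
 facet normal 0.333 -0.926 0.176
  outer loop
   vertex 1.5 0.3 0.7
   vertex 4.3 1.8 3.3
   vertex 0.8 0.2 1.5
  endloop
 endfacet
 facet normal 0.730 -0.292 -0.618
  outer loop
   vertex 1.5 0.3 0.7
   vertex 2.0 2.4 0.3
   vertex 4.3 1.8 3.3
  endloop
 endfacet
 facet normal -0.720 -0.222 -0.658
  outer loop
   vertex 1.5 0.3 0.7
   vertex 0.8 0.2 1.5
   vertex 1.1 1.6 0.7
  endloop
 endfacet
 facet normal -0.328 -0.101 -0.939
  outer loop
   vertex 1.5 0.3 0.7
   vertex 1.1 1.6 0.7
   vertex 2.0 2.4 0.3
  endloop
 endfacet
 facet normal -0.295 0.722 -0.626
  outer loop
   vertex 1.9 2.7 0.6
   vertex 0.2 2.7 1.4
   vertex 1.6 4.4 2.7
  endloop
 endfacet
 facet normal -0.339 0.607 -0.719
  outer loop
   vertex 1.9 2.7 0.6
   vertex 2.0 2.4 0.3
   vertex 0.2 2.7 1.4
  endloop
 endfacet
 facet normal 0.640 0.640 -0.426
  outer loop
   vertex 1.9 2.7 0.6
   vertex 1.6 4.4 2.7
   vertex 2.0 2.4 0.3
  endloop
 endfacet
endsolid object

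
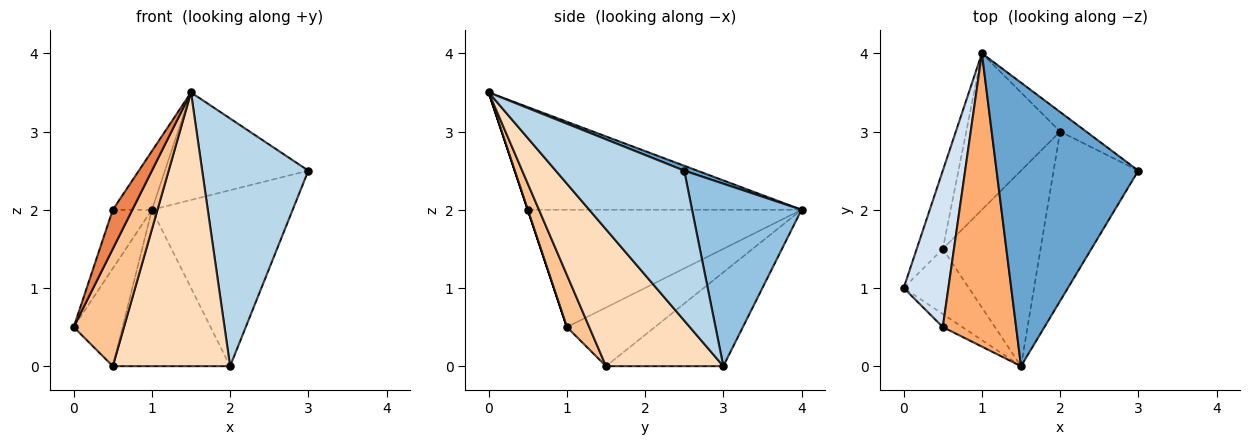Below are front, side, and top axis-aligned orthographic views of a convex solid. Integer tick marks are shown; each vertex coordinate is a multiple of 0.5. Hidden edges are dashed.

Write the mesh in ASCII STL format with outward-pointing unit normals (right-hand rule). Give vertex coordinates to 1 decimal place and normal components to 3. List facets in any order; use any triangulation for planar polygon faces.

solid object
 facet normal 0.032 0.354 0.935
  outer loop
   vertex 1.5 0.0 3.5
   vertex 3.0 2.5 2.5
   vertex 1.0 4.0 2.0
  endloop
 endfacet
 facet normal 0.612 0.786 -0.087
  outer loop
   vertex 2.0 3.0 0.0
   vertex 1.0 4.0 2.0
   vertex 3.0 2.5 2.5
  endloop
 endfacet
 facet normal 0.707 -0.584 -0.399
  outer loop
   vertex 2.0 3.0 0.0
   vertex 3.0 2.5 2.5
   vertex 1.5 0.0 3.5
  endloop
 endfacet
 facet normal -0.926 0.132 0.353
  outer loop
   vertex 0.5 0.5 2.0
   vertex 1.0 4.0 2.0
   vertex 0.0 1.0 0.5
  endloop
 endfacet
 facet normal 0.000 -0.949 -0.316
  outer loop
   vertex 0.5 0.5 2.0
   vertex 0.0 1.0 0.5
   vertex 1.5 0.0 3.5
  endloop
 endfacet
 facet normal -0.808 0.115 0.577
  outer loop
   vertex 0.5 0.5 2.0
   vertex 1.5 0.0 3.5
   vertex 1.0 4.0 2.0
  endloop
 endfacet
 facet normal 0.362 -0.815 -0.453
  outer loop
   vertex 0.5 1.5 0.0
   vertex 1.5 0.0 3.5
   vertex 0.0 1.0 0.5
  endloop
 endfacet
 facet normal 0.631 -0.631 -0.451
  outer loop
   vertex 0.5 1.5 0.0
   vertex 2.0 3.0 0.0
   vertex 1.5 0.0 3.5
  endloop
 endfacet
 facet normal -0.815 0.453 -0.362
  outer loop
   vertex 0.5 1.5 0.0
   vertex 0.0 1.0 0.5
   vertex 1.0 4.0 2.0
  endloop
 endfacet
 facet normal -0.577 0.577 -0.577
  outer loop
   vertex 0.5 1.5 0.0
   vertex 1.0 4.0 2.0
   vertex 2.0 3.0 0.0
  endloop
 endfacet
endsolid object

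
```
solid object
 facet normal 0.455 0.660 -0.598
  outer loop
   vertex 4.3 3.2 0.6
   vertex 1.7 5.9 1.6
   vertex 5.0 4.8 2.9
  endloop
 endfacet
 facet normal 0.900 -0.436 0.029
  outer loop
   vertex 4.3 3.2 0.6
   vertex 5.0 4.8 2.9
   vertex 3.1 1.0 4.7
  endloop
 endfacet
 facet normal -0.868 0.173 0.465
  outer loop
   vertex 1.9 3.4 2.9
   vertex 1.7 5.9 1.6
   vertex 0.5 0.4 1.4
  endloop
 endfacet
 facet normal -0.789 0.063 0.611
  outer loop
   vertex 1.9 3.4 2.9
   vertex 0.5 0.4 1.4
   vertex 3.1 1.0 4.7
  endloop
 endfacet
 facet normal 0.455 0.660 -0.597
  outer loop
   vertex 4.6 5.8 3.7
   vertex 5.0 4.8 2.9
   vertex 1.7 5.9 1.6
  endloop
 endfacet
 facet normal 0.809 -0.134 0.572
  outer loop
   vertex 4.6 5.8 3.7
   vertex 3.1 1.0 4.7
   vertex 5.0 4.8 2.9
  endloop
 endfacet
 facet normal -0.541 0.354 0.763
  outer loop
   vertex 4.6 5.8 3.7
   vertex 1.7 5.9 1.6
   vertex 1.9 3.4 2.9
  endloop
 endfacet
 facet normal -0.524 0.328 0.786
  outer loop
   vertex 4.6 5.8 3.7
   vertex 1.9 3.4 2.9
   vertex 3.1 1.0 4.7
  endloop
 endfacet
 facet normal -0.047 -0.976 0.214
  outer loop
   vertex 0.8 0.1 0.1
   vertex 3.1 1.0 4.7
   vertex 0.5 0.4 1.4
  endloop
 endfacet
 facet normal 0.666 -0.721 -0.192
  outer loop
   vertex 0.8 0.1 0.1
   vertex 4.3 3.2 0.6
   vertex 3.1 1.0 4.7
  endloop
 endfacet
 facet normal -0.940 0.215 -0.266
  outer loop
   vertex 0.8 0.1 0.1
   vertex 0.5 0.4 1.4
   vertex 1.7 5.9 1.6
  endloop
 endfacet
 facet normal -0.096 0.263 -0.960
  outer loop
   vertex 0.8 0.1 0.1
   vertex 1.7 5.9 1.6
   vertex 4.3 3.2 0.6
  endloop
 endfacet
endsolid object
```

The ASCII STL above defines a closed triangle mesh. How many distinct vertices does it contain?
8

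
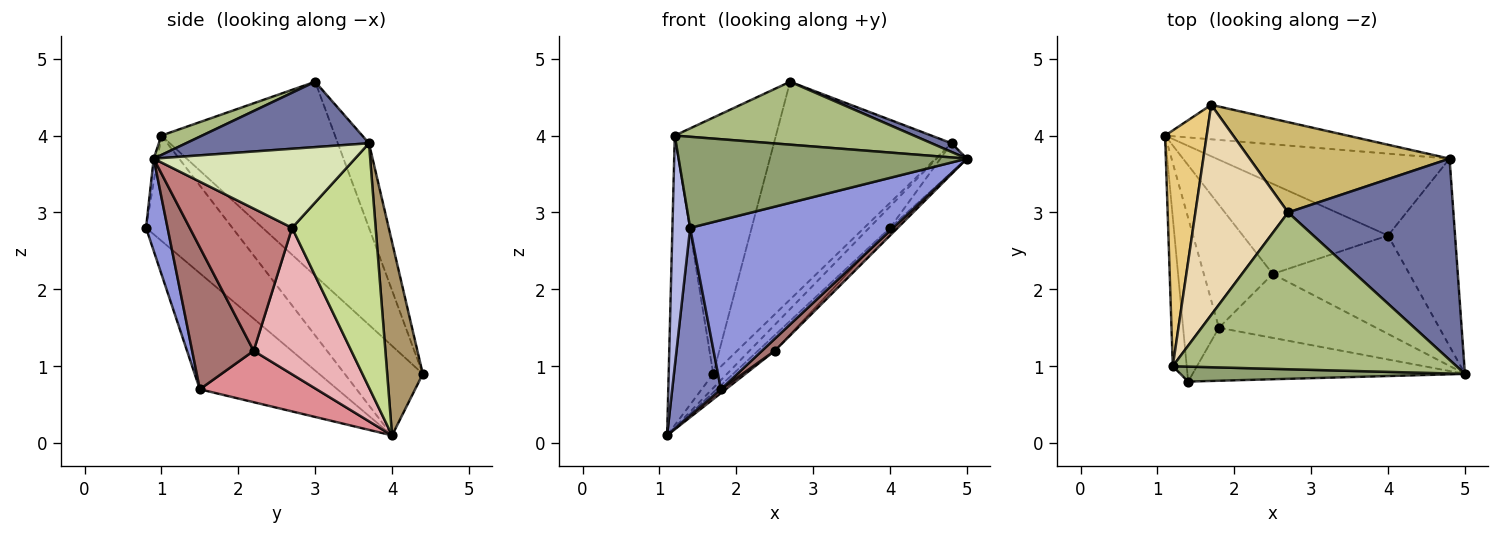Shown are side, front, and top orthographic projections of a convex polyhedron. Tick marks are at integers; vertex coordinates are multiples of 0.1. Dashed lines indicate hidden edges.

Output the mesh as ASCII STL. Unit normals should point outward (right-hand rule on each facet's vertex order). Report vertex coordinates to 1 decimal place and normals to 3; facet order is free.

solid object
 facet normal 0.367 -0.040 0.929
  outer loop
   vertex 4.8 3.7 3.9
   vertex 2.7 3.0 4.7
   vertex 5.0 0.9 3.7
  endloop
 endfacet
 facet normal -0.905 -0.320 -0.279
  outer loop
   vertex 1.8 1.5 0.7
   vertex 1.4 0.8 2.8
   vertex 1.1 4.0 0.1
  endloop
 endfacet
 facet normal 0.101 -0.949 -0.297
  outer loop
   vertex 1.8 1.5 0.7
   vertex 5.0 0.9 3.7
   vertex 1.4 0.8 2.8
  endloop
 endfacet
 facet normal -0.971 -0.200 -0.129
  outer loop
   vertex 1.2 1.0 4.0
   vertex 1.1 4.0 0.1
   vertex 1.4 0.8 2.8
  endloop
 endfacet
 facet normal -0.013 -0.987 0.162
  outer loop
   vertex 1.2 1.0 4.0
   vertex 1.4 0.8 2.8
   vertex 5.0 0.9 3.7
  endloop
 endfacet
 facet normal 0.063 -0.372 0.926
  outer loop
   vertex 1.2 1.0 4.0
   vertex 5.0 0.9 3.7
   vertex 2.7 3.0 4.7
  endloop
 endfacet
 facet normal 0.712 0.178 -0.679
  outer loop
   vertex 4.0 2.7 2.8
   vertex 1.1 4.0 0.1
   vertex 4.8 3.7 3.9
  endloop
 endfacet
 facet normal 0.759 0.100 -0.643
  outer loop
   vertex 4.0 2.7 2.8
   vertex 4.8 3.7 3.9
   vertex 5.0 0.9 3.7
  endloop
 endfacet
 facet normal 0.700 0.271 -0.661
  outer loop
   vertex 1.7 4.4 0.9
   vertex 4.8 3.7 3.9
   vertex 1.1 4.0 0.1
  endloop
 endfacet
 facet normal -0.160 0.912 0.378
  outer loop
   vertex 1.7 4.4 0.9
   vertex 2.7 3.0 4.7
   vertex 4.8 3.7 3.9
  endloop
 endfacet
 facet normal -0.805 0.460 0.374
  outer loop
   vertex 1.7 4.4 0.9
   vertex 1.1 4.0 0.1
   vertex 1.2 1.0 4.0
  endloop
 endfacet
 facet normal -0.799 0.465 0.382
  outer loop
   vertex 1.7 4.4 0.9
   vertex 1.2 1.0 4.0
   vertex 2.7 3.0 4.7
  endloop
 endfacet
 facet normal 0.663 -0.138 -0.735
  outer loop
   vertex 2.5 2.2 1.2
   vertex 5.0 0.9 3.7
   vertex 1.8 1.5 0.7
  endloop
 endfacet
 facet normal 0.720 0.054 -0.692
  outer loop
   vertex 2.5 2.2 1.2
   vertex 4.0 2.7 2.8
   vertex 5.0 0.9 3.7
  endloop
 endfacet
 facet normal 0.598 -0.025 -0.801
  outer loop
   vertex 2.5 2.2 1.2
   vertex 1.8 1.5 0.7
   vertex 1.1 4.0 0.1
  endloop
 endfacet
 facet normal 0.705 0.121 -0.699
  outer loop
   vertex 2.5 2.2 1.2
   vertex 1.1 4.0 0.1
   vertex 4.0 2.7 2.8
  endloop
 endfacet
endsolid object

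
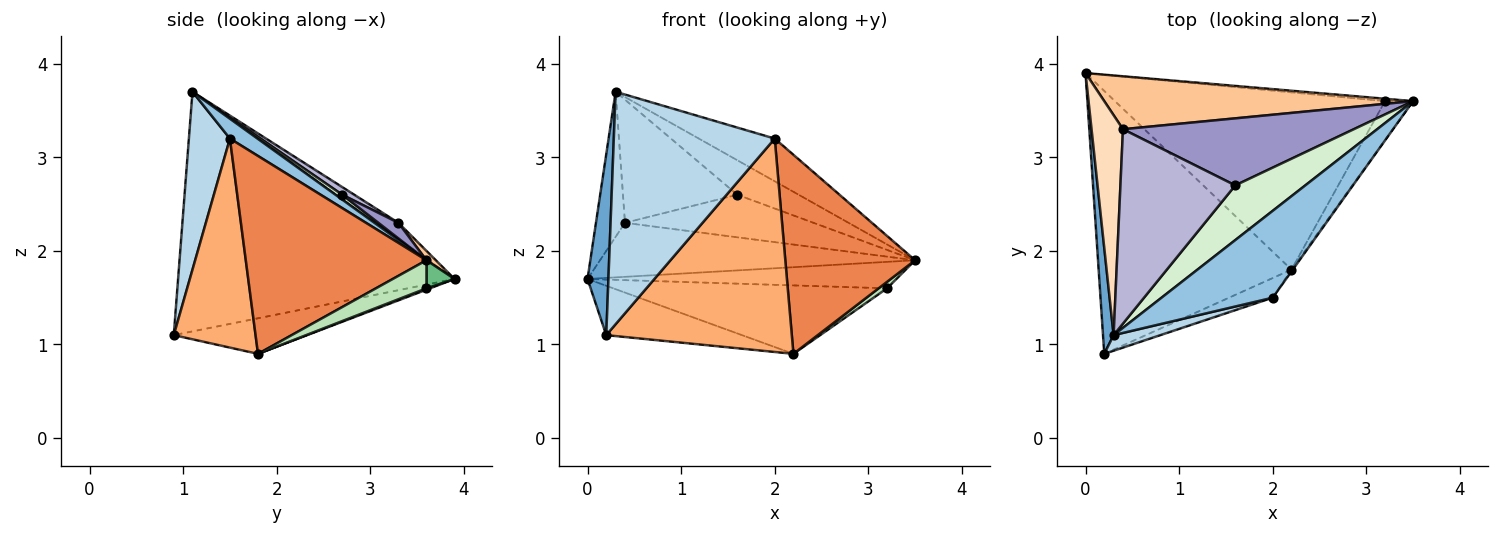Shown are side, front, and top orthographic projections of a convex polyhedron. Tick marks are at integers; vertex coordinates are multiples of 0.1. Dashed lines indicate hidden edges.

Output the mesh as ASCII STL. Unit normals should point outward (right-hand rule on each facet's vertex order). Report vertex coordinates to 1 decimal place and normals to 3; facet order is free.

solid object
 facet normal -0.996 -0.075 0.044
  outer loop
   vertex 0.3 1.1 3.7
   vertex 0.0 3.9 1.7
   vertex 0.2 0.9 1.1
  endloop
 endfacet
 facet normal 0.158 0.436 0.886
  outer loop
   vertex 2.0 1.5 3.2
   vertex 3.5 3.6 1.9
   vertex 0.3 1.1 3.7
  endloop
 endfacet
 facet normal 0.247 -0.967 0.065
  outer loop
   vertex 2.0 1.5 3.2
   vertex 0.3 1.1 3.7
   vertex 0.2 0.9 1.1
  endloop
 endfacet
 facet normal -0.178 0.182 -0.967
  outer loop
   vertex 2.2 1.8 0.9
   vertex 0.2 0.9 1.1
   vertex 0.0 3.9 1.7
  endloop
 endfacet
 facet normal 0.812 -0.583 -0.005
  outer loop
   vertex 2.2 1.8 0.9
   vertex 3.5 3.6 1.9
   vertex 2.0 1.5 3.2
  endloop
 endfacet
 facet normal 0.402 -0.912 -0.084
  outer loop
   vertex 2.2 1.8 0.9
   vertex 2.0 1.5 3.2
   vertex 0.2 0.9 1.1
  endloop
 endfacet
 facet normal 0.021 0.714 0.700
  outer loop
   vertex 0.4 3.3 2.3
   vertex 3.5 3.6 1.9
   vertex 0.0 3.9 1.7
  endloop
 endfacet
 facet normal -0.392 0.506 0.768
  outer loop
   vertex 0.4 3.3 2.3
   vertex 0.0 3.9 1.7
   vertex 0.3 1.1 3.7
  endloop
 endfacet
 facet normal 0.090 0.992 -0.090
  outer loop
   vertex 3.2 3.6 1.6
   vertex 0.0 3.9 1.7
   vertex 3.5 3.6 1.9
  endloop
 endfacet
 facet normal 0.005 0.360 -0.933
  outer loop
   vertex 3.2 3.6 1.6
   vertex 2.2 1.8 0.9
   vertex 0.0 3.9 1.7
  endloop
 endfacet
 facet normal 0.702 -0.117 -0.702
  outer loop
   vertex 3.2 3.6 1.6
   vertex 3.5 3.6 1.9
   vertex 2.2 1.8 0.9
  endloop
 endfacet
 facet normal 0.059 0.533 0.844
  outer loop
   vertex 1.6 2.7 2.6
   vertex 0.3 1.1 3.7
   vertex 3.5 3.6 1.9
  endloop
 endfacet
 facet normal 0.057 0.535 0.843
  outer loop
   vertex 1.6 2.7 2.6
   vertex 3.5 3.6 1.9
   vertex 0.4 3.3 2.3
  endloop
 endfacet
 facet normal 0.056 0.534 0.843
  outer loop
   vertex 1.6 2.7 2.6
   vertex 0.4 3.3 2.3
   vertex 0.3 1.1 3.7
  endloop
 endfacet
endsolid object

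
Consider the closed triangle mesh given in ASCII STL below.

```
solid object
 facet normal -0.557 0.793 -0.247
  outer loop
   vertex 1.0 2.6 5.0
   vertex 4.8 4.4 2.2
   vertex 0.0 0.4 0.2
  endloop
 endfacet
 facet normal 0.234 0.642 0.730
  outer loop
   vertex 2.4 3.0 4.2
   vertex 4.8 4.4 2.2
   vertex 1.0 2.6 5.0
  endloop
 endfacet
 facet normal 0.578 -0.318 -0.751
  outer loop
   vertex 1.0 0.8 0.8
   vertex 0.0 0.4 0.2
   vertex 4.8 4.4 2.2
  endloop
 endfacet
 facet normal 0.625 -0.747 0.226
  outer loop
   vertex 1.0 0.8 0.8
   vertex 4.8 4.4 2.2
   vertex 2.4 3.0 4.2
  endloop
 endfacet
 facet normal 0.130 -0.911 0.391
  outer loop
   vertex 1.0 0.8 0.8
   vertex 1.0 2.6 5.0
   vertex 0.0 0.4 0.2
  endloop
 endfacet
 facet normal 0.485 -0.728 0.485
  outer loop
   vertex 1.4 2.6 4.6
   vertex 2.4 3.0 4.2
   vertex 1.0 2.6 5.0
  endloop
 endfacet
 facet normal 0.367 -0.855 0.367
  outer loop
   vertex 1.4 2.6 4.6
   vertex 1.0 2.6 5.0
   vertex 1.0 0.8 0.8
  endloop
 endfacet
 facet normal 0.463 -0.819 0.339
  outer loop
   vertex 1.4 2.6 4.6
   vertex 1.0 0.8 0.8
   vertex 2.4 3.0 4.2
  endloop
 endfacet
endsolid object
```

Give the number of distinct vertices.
6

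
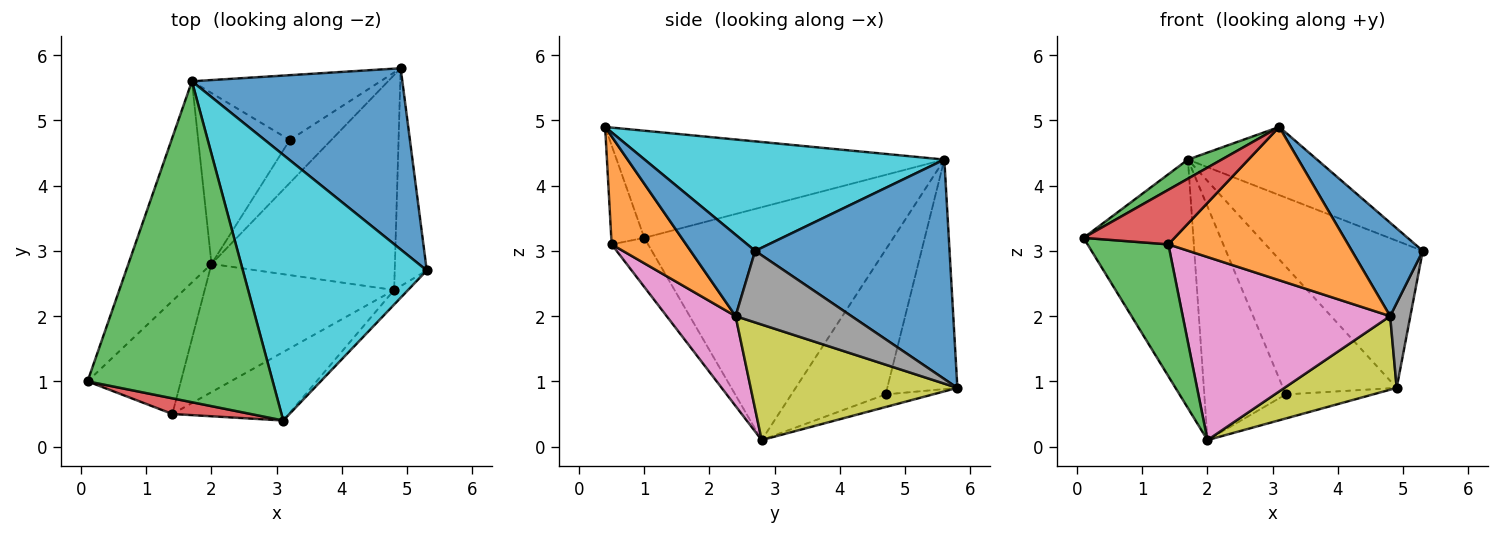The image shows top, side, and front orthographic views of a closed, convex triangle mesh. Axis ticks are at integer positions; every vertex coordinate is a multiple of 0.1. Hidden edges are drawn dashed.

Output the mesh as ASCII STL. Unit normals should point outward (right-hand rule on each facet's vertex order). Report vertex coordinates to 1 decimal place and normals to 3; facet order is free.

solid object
 facet normal 0.629 0.490 0.603
  outer loop
   vertex 1.7 5.6 4.4
   vertex 5.3 2.7 3.0
   vertex 4.9 5.8 0.9
  endloop
 endfacet
 facet normal -0.870 0.384 -0.310
  outer loop
   vertex 1.7 5.6 4.4
   vertex 2.0 2.8 0.1
   vertex 0.1 1.0 3.2
  endloop
 endfacet
 facet normal -0.324 -0.719 -0.616
  outer loop
   vertex 1.4 0.5 3.1
   vertex 0.1 1.0 3.2
   vertex 2.0 2.8 0.1
  endloop
 endfacet
 facet normal -0.256 0.472 -0.843
  outer loop
   vertex 3.2 4.7 0.8
   vertex 4.9 5.8 0.9
   vertex 2.0 2.8 0.1
  endloop
 endfacet
 facet normal -0.482 0.781 -0.396
  outer loop
   vertex 3.2 4.7 0.8
   vertex 1.7 5.6 4.4
   vertex 4.9 5.8 0.9
  endloop
 endfacet
 facet normal -0.682 0.590 -0.432
  outer loop
   vertex 3.2 4.7 0.8
   vertex 2.0 2.8 0.1
   vertex 1.7 5.6 4.4
  endloop
 endfacet
 facet normal 0.263 -0.790 -0.553
  outer loop
   vertex 4.8 2.4 2.0
   vertex 1.4 0.5 3.1
   vertex 2.0 2.8 0.1
  endloop
 endfacet
 facet normal 0.901 -0.157 -0.404
  outer loop
   vertex 4.8 2.4 2.0
   vertex 4.9 5.8 0.9
   vertex 5.3 2.7 3.0
  endloop
 endfacet
 facet normal 0.512 -0.278 -0.813
  outer loop
   vertex 4.8 2.4 2.0
   vertex 2.0 2.8 0.1
   vertex 4.9 5.8 0.9
  endloop
 endfacet
 facet normal 0.500 0.215 0.839
  outer loop
   vertex 3.1 0.4 4.9
   vertex 5.3 2.7 3.0
   vertex 1.7 5.6 4.4
  endloop
 endfacet
 facet normal 0.669 -0.734 -0.114
  outer loop
   vertex 3.1 0.4 4.9
   vertex 4.8 2.4 2.0
   vertex 5.3 2.7 3.0
  endloop
 endfacet
 facet normal 0.354 -0.854 -0.382
  outer loop
   vertex 3.1 0.4 4.9
   vertex 1.4 0.5 3.1
   vertex 4.8 2.4 2.0
  endloop
 endfacet
 facet normal -0.500 -0.052 0.864
  outer loop
   vertex 3.1 0.4 4.9
   vertex 1.7 5.6 4.4
   vertex 0.1 1.0 3.2
  endloop
 endfacet
 facet normal -0.329 -0.908 0.260
  outer loop
   vertex 3.1 0.4 4.9
   vertex 0.1 1.0 3.2
   vertex 1.4 0.5 3.1
  endloop
 endfacet
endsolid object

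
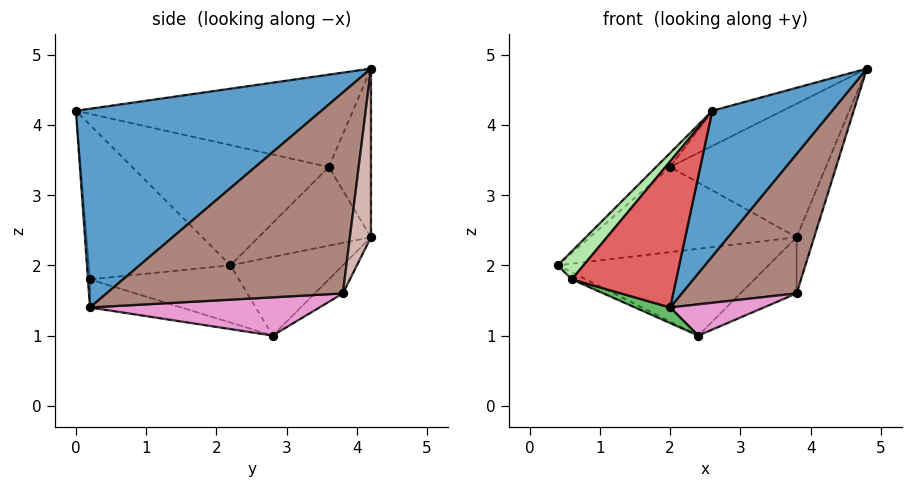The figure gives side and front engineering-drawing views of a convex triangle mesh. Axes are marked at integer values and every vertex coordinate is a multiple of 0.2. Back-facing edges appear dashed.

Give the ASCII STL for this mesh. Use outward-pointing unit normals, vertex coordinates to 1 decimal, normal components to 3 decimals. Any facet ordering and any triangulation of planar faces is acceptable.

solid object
 facet normal 0.877 -0.428 -0.218
  outer loop
   vertex 2.0 0.2 1.4
   vertex 4.8 4.2 4.8
   vertex 2.6 0.0 4.2
  endloop
 endfacet
 facet normal -0.682 0.049 0.730
  outer loop
   vertex 2.0 3.6 3.4
   vertex 0.4 2.2 2.0
   vertex 2.6 0.0 4.2
  endloop
 endfacet
 facet normal -0.464 0.118 0.878
  outer loop
   vertex 2.0 3.6 3.4
   vertex 2.6 0.0 4.2
   vertex 4.8 4.2 4.8
  endloop
 endfacet
 facet normal -0.457 0.043 -0.888
  outer loop
   vertex 0.6 0.2 1.8
   vertex 0.4 2.2 2.0
   vertex 2.4 2.8 1.0
  endloop
 endfacet
 facet normal -0.273 -0.105 -0.956
  outer loop
   vertex 0.6 0.2 1.8
   vertex 2.4 2.8 1.0
   vertex 2.0 0.2 1.4
  endloop
 endfacet
 facet normal -0.766 -0.139 0.627
  outer loop
   vertex 0.6 0.2 1.8
   vertex 2.6 0.0 4.2
   vertex 0.4 2.2 2.0
  endloop
 endfacet
 facet normal -0.019 -0.998 -0.067
  outer loop
   vertex 0.6 0.2 1.8
   vertex 2.0 0.2 1.4
   vertex 2.6 0.0 4.2
  endloop
 endfacet
 facet normal -0.260 0.960 0.108
  outer loop
   vertex 3.8 4.2 2.4
   vertex 2.0 3.6 3.4
   vertex 4.8 4.2 4.8
  endloop
 endfacet
 facet normal -0.435 0.816 -0.381
  outer loop
   vertex 3.8 4.2 2.4
   vertex 2.4 2.8 1.0
   vertex 0.4 2.2 2.0
  endloop
 endfacet
 facet normal -0.453 0.834 -0.316
  outer loop
   vertex 3.8 4.2 2.4
   vertex 0.4 2.2 2.0
   vertex 2.0 3.6 3.4
  endloop
 endfacet
 facet normal 0.877 -0.426 -0.221
  outer loop
   vertex 3.8 3.8 1.6
   vertex 4.8 4.2 4.8
   vertex 2.0 0.2 1.4
  endloop
 endfacet
 facet normal 0.732 0.610 -0.305
  outer loop
   vertex 3.8 3.8 1.6
   vertex 3.8 4.2 2.4
   vertex 4.8 4.2 4.8
  endloop
 endfacet
 facet normal 0.506 -0.207 -0.837
  outer loop
   vertex 3.8 3.8 1.6
   vertex 2.0 0.2 1.4
   vertex 2.4 2.8 1.0
  endloop
 endfacet
 facet normal -0.408 0.816 -0.408
  outer loop
   vertex 3.8 3.8 1.6
   vertex 2.4 2.8 1.0
   vertex 3.8 4.2 2.4
  endloop
 endfacet
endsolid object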